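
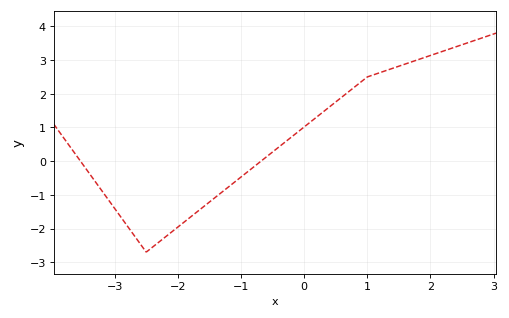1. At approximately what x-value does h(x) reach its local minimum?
-2.5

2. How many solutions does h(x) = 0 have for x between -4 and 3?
2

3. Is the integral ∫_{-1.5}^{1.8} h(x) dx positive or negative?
positive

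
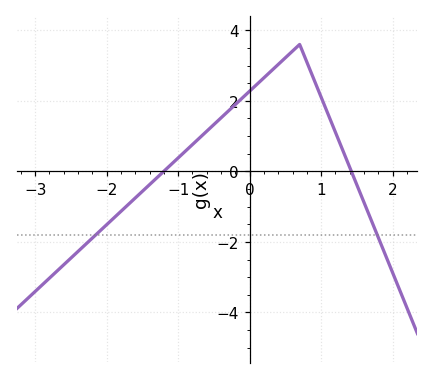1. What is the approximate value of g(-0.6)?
1.2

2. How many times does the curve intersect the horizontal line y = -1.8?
2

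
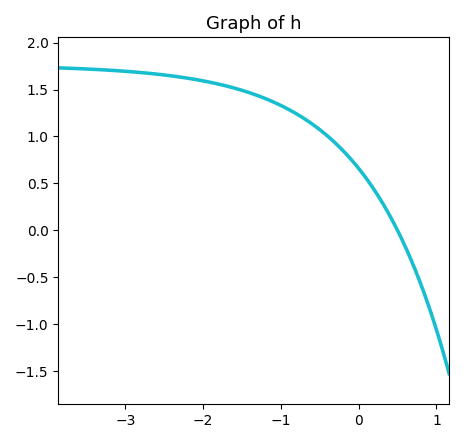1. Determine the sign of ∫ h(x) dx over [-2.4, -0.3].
positive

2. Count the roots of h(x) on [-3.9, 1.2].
1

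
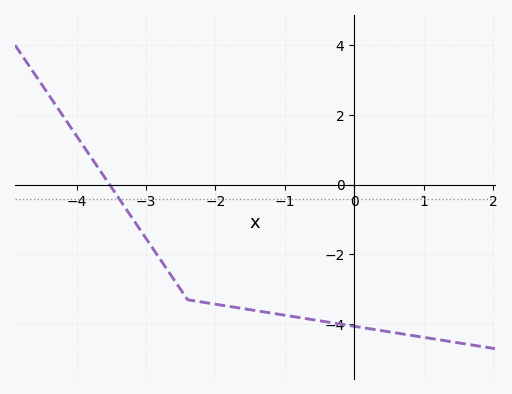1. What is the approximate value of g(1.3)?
-4.4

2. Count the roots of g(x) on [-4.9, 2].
1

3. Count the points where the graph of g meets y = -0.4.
1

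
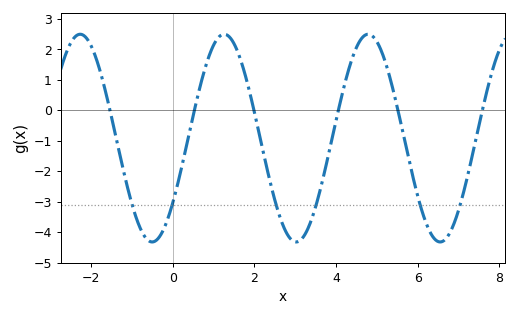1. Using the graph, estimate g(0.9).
1.8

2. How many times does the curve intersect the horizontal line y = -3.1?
6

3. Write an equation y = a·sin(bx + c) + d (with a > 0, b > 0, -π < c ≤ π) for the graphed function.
y = 3.41sin(1.8x - 0.67) - 0.91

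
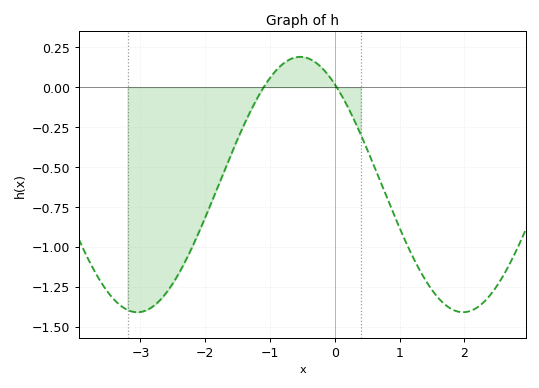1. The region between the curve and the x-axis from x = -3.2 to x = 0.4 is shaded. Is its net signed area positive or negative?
negative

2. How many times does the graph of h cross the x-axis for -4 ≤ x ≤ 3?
2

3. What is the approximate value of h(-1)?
0.06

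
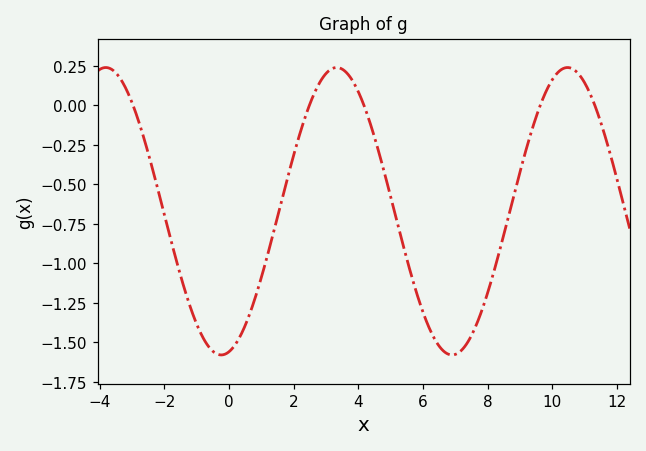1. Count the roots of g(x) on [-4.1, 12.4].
5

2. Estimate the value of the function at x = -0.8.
-1.47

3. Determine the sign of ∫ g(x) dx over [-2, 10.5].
negative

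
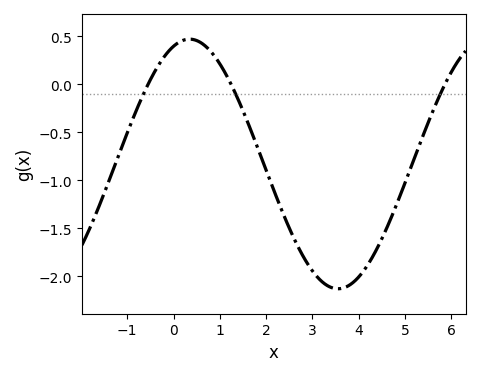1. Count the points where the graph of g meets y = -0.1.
3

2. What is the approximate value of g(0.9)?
0.283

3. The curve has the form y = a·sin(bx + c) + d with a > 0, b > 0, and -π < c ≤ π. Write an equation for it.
y = 1.3sin(0.98x + 1.23) - 0.83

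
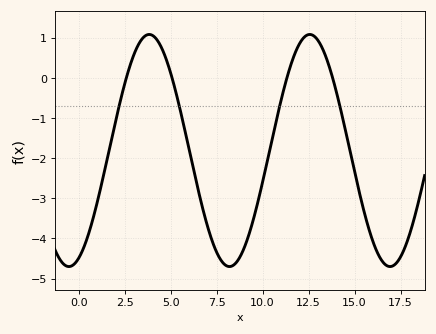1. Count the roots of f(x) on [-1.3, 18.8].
4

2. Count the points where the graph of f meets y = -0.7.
4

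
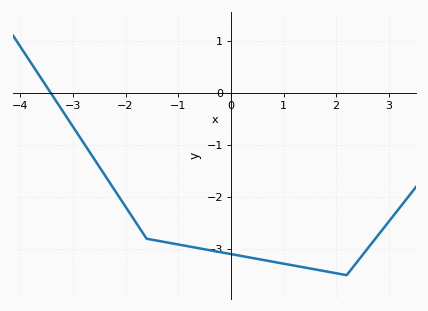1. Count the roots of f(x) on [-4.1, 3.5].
1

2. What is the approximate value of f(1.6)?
-3.39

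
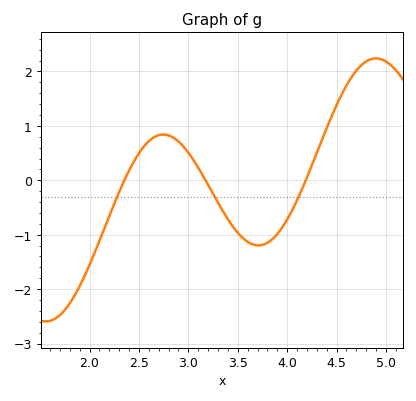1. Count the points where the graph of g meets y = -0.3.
3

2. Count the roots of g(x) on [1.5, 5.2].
3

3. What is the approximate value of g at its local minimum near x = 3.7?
-1.2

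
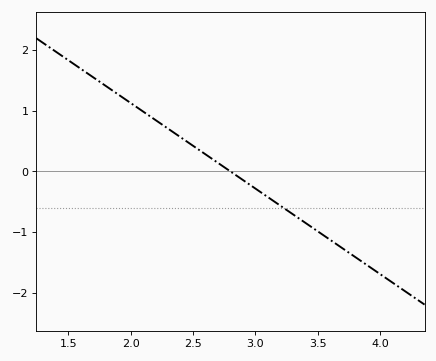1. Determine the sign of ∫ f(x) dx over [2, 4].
negative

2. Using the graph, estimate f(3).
-0.282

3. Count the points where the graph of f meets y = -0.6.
1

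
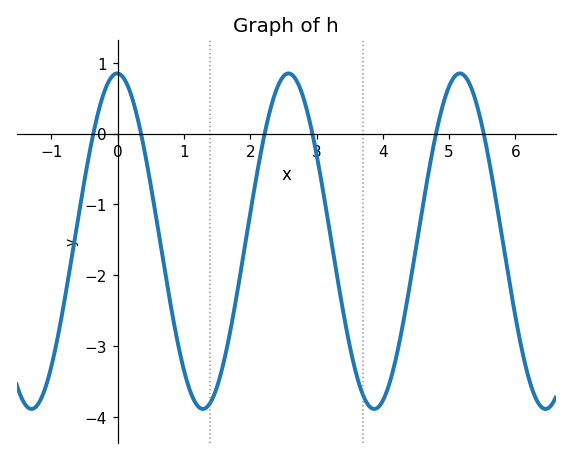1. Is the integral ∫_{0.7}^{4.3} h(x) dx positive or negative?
negative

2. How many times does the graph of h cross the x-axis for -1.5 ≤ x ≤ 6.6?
6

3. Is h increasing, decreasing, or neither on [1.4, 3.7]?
neither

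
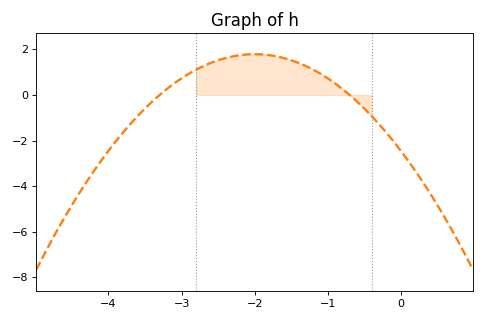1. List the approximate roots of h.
-3.3, -0.7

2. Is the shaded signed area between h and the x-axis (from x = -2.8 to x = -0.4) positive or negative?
positive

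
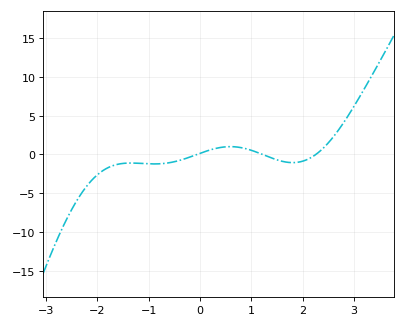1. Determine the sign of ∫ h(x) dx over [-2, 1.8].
negative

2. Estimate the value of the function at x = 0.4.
0.898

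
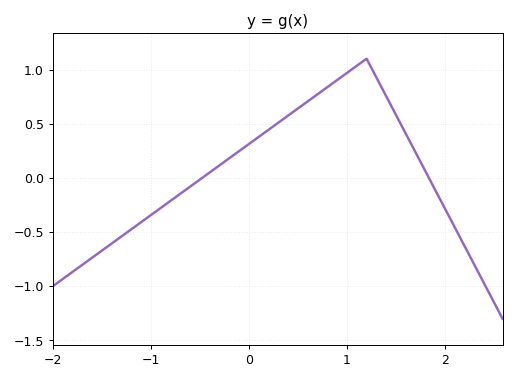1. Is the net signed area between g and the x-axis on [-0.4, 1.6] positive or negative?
positive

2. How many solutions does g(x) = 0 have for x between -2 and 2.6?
2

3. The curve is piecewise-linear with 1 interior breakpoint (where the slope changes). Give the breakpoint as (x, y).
(1.2, 1.1)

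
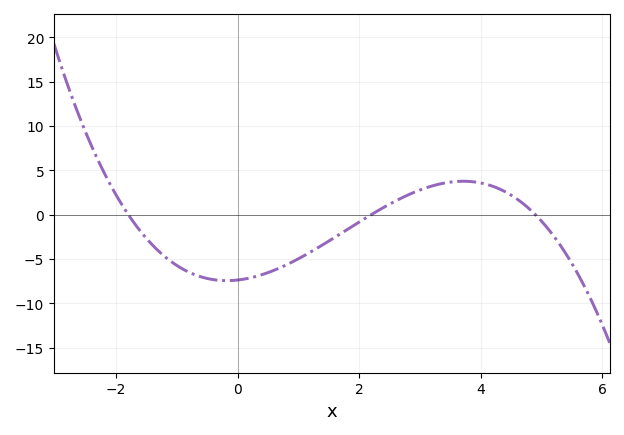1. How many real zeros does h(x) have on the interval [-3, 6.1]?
3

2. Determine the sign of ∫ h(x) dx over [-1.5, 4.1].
negative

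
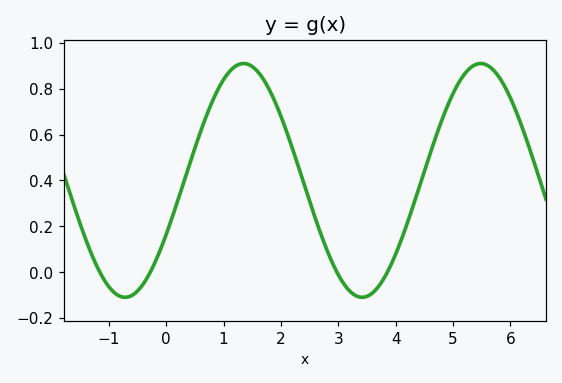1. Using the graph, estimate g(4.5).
0.44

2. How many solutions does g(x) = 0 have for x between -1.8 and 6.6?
4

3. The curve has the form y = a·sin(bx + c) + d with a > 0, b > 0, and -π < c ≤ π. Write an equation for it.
y = 0.51sin(1.5x - 0.48) + 0.4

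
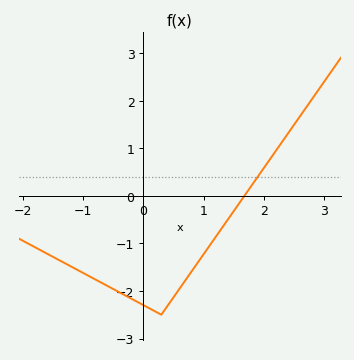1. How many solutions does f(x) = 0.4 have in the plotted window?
1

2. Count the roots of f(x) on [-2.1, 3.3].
1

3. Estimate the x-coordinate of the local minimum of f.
0.299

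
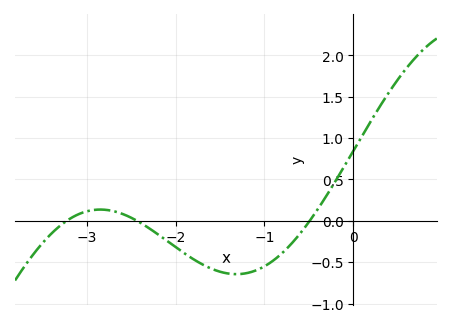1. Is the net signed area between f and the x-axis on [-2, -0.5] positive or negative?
negative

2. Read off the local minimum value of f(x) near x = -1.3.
-0.645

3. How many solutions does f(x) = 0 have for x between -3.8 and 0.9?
3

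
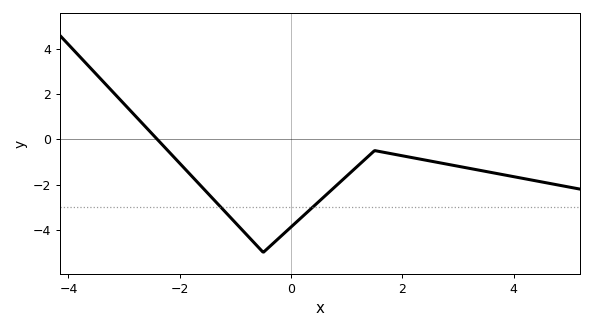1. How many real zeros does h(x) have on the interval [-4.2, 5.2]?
1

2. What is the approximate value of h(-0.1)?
-4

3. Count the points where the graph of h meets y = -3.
2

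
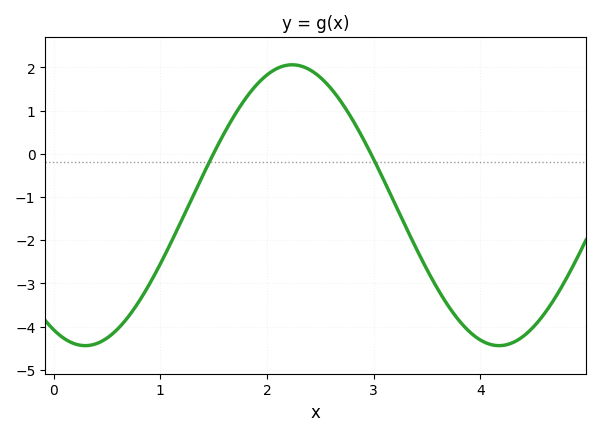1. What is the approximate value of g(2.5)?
1.8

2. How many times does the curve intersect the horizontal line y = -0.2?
2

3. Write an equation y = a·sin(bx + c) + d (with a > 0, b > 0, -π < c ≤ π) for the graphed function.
y = 3.25sin(1.6x - 2.1) - 1.19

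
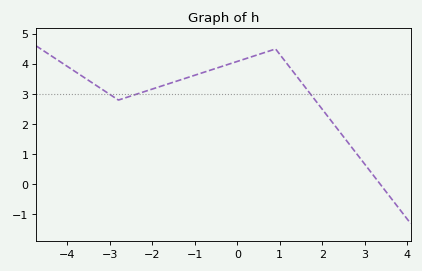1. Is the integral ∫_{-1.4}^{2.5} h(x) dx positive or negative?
positive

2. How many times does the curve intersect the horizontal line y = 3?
3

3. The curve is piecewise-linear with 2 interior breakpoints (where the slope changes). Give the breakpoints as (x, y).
(-2.8, 2.8); (0.9, 4.5)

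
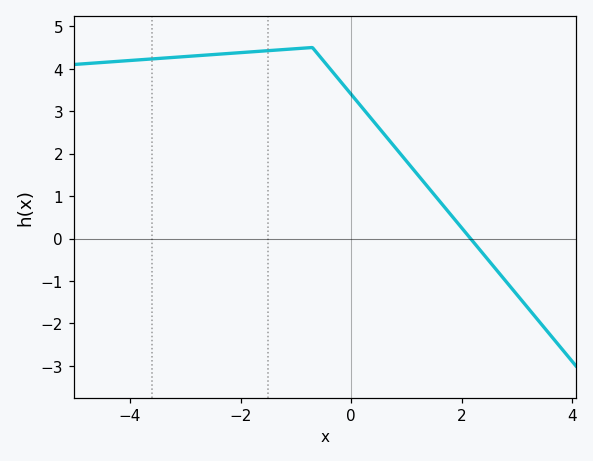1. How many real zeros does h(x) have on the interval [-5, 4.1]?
1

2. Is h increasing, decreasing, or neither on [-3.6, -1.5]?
increasing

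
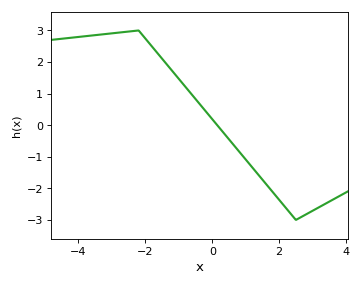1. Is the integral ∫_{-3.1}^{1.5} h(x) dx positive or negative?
positive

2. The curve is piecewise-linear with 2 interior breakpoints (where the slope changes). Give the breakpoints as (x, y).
(-2.2, 3); (2.5, -3)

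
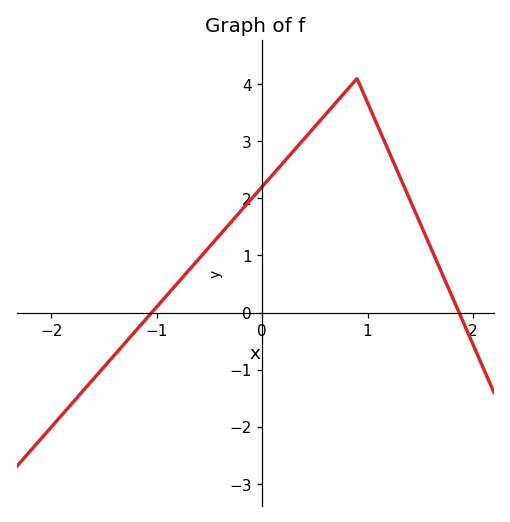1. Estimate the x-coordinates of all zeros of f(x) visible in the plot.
-1, 1.9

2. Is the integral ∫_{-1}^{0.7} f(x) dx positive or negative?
positive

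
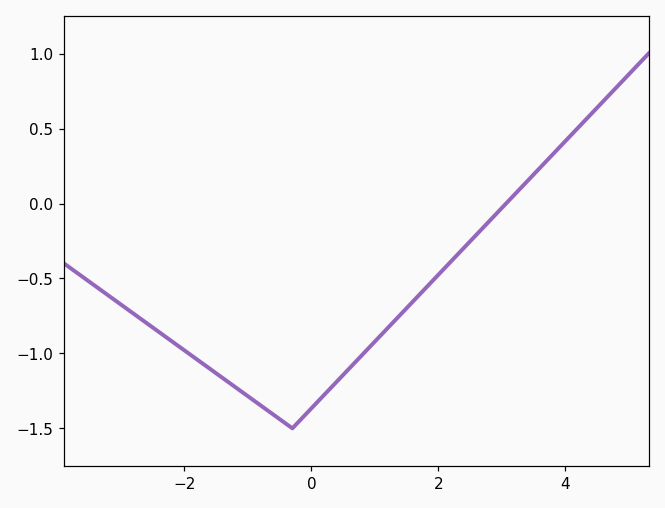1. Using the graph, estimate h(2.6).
-0.207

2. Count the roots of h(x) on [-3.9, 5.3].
1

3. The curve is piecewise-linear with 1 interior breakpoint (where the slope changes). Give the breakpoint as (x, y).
(-0.3, -1.5)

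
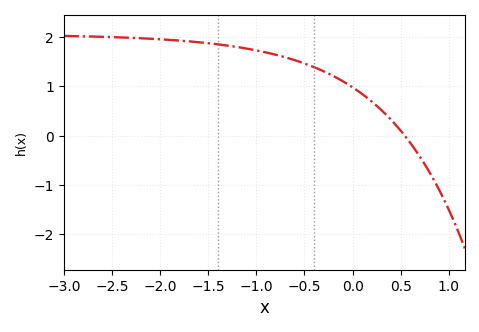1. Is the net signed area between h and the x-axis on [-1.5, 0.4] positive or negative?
positive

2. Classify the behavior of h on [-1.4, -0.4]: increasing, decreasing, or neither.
decreasing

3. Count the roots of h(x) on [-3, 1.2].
1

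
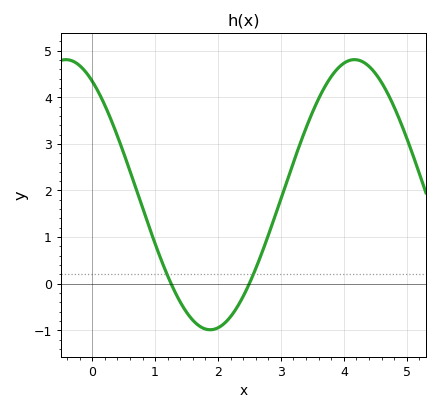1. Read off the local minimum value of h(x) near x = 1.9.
-0.99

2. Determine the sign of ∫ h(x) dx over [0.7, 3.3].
positive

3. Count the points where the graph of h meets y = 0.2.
2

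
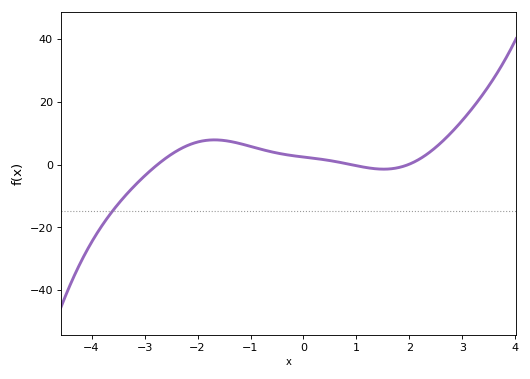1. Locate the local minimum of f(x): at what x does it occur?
1.6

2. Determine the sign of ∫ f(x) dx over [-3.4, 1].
positive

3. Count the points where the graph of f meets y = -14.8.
1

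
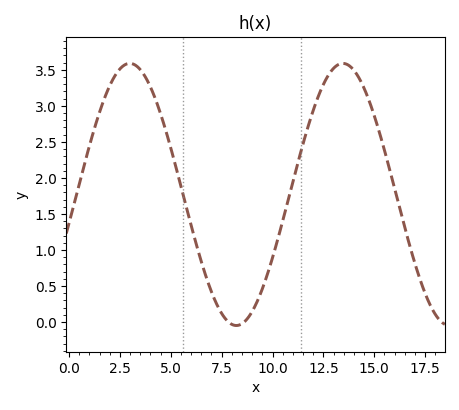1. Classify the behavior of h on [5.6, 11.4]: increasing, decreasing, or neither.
neither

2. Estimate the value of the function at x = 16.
1.85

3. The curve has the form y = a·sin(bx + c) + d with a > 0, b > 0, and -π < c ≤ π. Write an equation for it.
y = 1.82sin(0.6x - 0.22) + 1.77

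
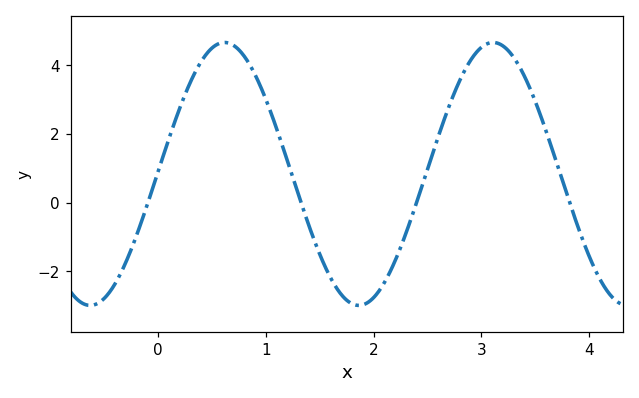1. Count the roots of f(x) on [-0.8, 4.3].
4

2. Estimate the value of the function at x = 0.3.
3.6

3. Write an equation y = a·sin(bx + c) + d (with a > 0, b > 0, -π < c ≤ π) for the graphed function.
y = 3.83sin(2.5x + 0.02) + 0.84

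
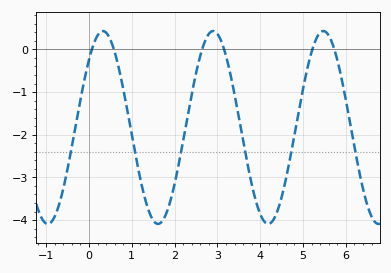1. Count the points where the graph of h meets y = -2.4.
6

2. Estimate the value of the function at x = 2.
-3.15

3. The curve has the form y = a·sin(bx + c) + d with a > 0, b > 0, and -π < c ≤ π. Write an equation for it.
y = 2.26sin(2.44x + 0.78) - 1.83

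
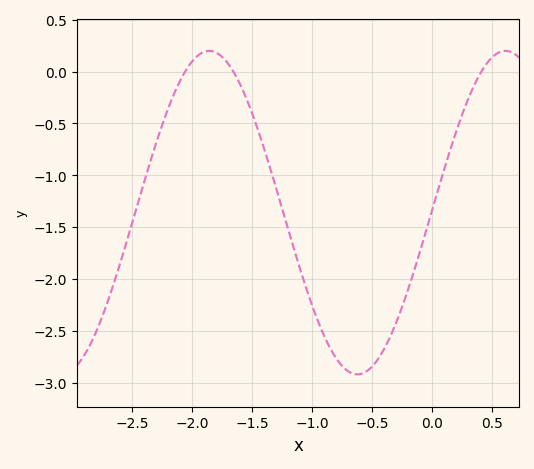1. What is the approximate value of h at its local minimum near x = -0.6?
-2.92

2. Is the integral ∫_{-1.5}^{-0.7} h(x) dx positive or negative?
negative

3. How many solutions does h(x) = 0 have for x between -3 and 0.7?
3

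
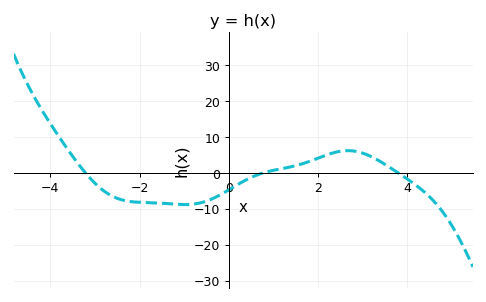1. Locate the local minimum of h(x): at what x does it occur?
-0.99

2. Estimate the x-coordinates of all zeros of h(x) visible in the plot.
-3.21, 0.766, 3.8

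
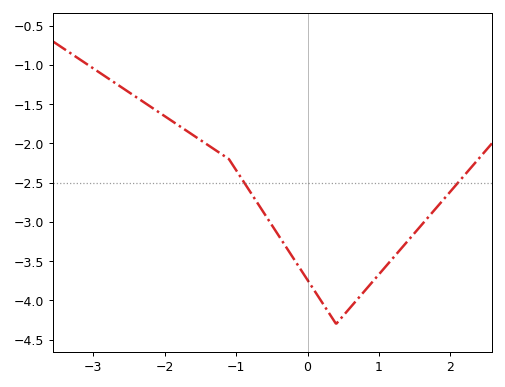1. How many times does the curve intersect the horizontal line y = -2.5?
2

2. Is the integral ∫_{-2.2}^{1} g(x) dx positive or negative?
negative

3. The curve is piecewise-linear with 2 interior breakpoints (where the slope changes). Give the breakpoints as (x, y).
(-1.1, -2.2); (0.4, -4.3)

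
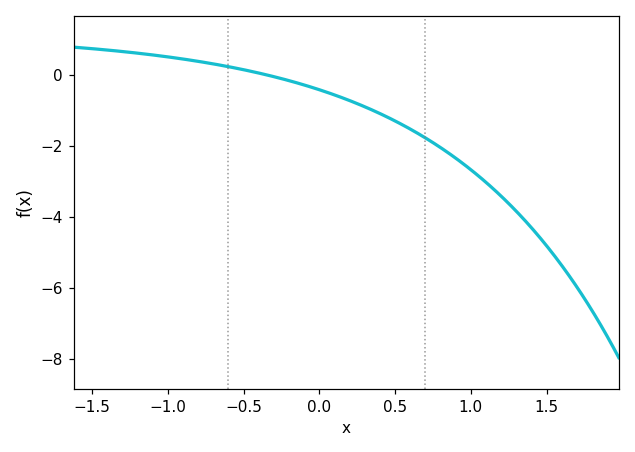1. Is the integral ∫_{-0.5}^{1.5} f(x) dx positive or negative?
negative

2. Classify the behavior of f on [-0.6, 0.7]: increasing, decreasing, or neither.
decreasing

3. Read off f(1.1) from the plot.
-3.03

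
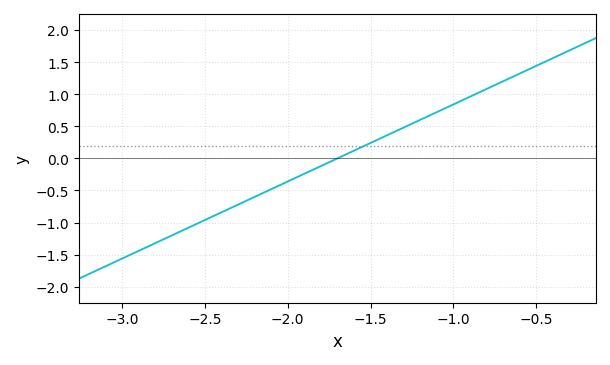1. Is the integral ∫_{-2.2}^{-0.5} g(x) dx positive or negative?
positive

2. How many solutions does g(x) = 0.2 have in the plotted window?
1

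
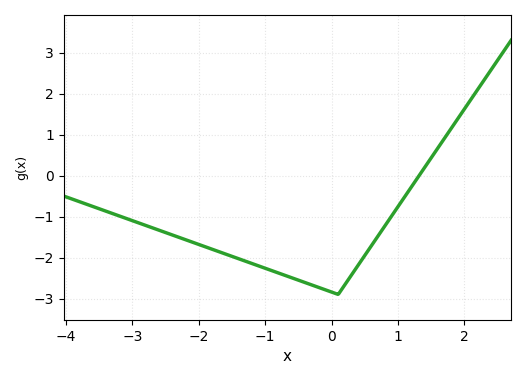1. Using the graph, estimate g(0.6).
-1.7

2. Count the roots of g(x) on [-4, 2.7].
1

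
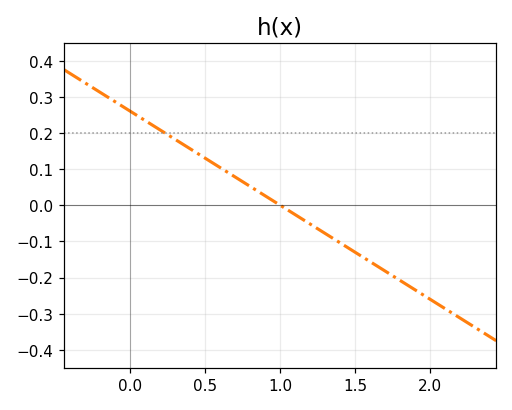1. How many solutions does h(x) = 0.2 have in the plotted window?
1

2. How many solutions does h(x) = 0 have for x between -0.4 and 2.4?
1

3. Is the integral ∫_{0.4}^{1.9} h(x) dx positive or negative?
negative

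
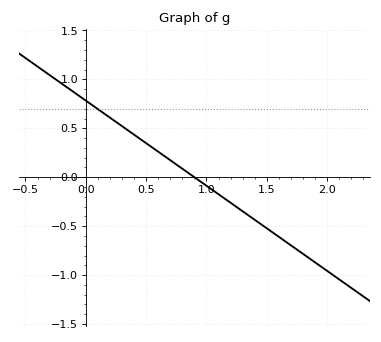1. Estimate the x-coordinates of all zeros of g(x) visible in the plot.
0.9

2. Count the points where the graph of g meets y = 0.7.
1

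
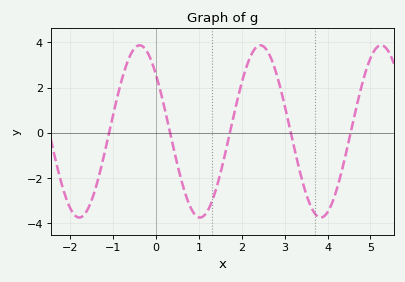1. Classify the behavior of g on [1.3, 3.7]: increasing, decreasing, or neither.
neither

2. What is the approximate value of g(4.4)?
-1.15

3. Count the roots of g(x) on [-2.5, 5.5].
5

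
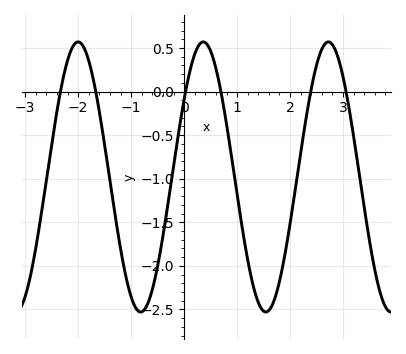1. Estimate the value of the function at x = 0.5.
0.45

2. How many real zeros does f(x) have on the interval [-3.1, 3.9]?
6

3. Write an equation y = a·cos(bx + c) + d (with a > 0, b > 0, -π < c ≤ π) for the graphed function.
y = 1.55cos(2.7x - 0.96) - 0.98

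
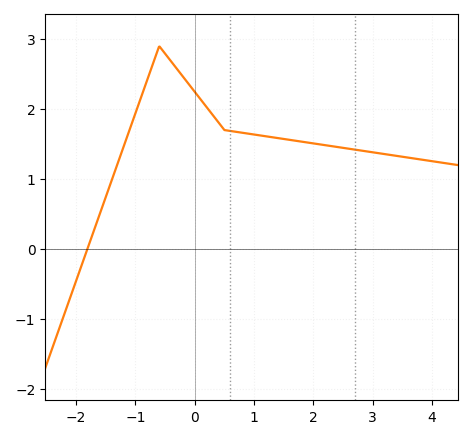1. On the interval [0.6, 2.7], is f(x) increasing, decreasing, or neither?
decreasing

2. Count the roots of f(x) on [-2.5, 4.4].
1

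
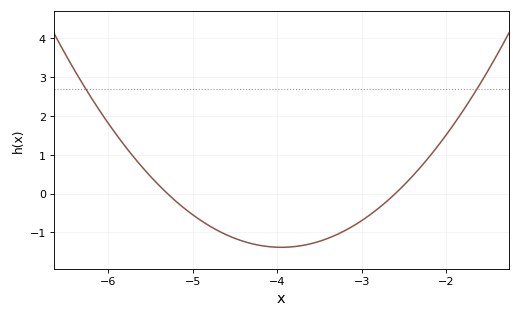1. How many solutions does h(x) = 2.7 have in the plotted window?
2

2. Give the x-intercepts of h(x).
-5.3, -2.6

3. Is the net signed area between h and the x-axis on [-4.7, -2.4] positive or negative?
negative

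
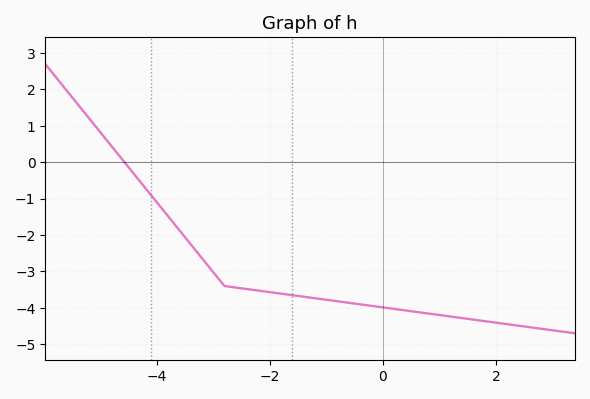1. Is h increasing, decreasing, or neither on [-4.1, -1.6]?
decreasing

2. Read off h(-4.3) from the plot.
-0.5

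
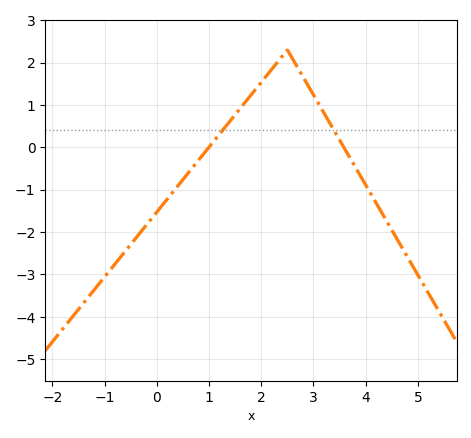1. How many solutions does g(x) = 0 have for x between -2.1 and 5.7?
2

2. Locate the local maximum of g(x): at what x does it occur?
2.5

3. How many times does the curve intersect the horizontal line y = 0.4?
2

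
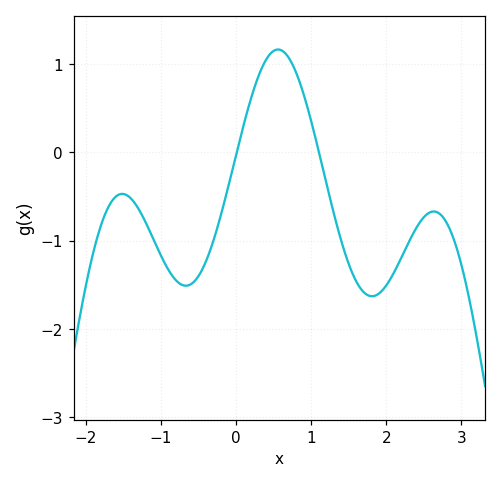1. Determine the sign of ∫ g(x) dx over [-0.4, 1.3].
positive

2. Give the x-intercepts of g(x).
0.01, 1.11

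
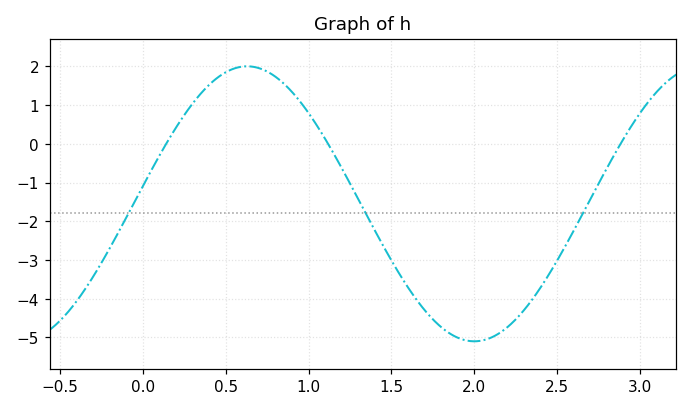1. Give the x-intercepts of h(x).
0.1, 1.1, 2.9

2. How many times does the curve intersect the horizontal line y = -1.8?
3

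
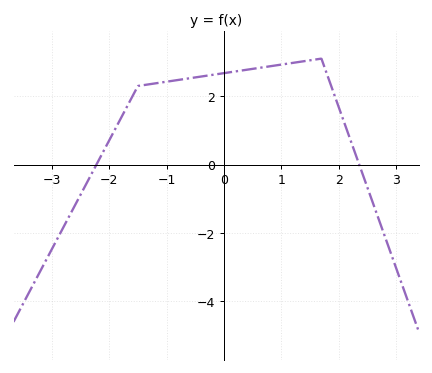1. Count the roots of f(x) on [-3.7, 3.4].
2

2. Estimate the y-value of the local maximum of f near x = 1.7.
3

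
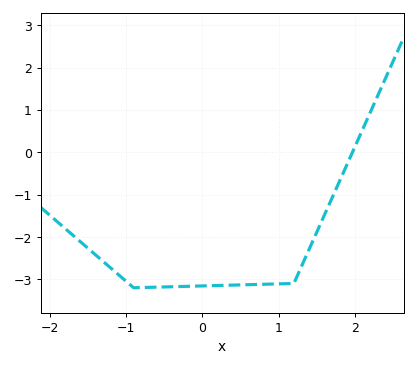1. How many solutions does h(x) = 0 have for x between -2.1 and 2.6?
1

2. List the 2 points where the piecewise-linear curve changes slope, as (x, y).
(-0.9, -3.2); (1.2, -3.1)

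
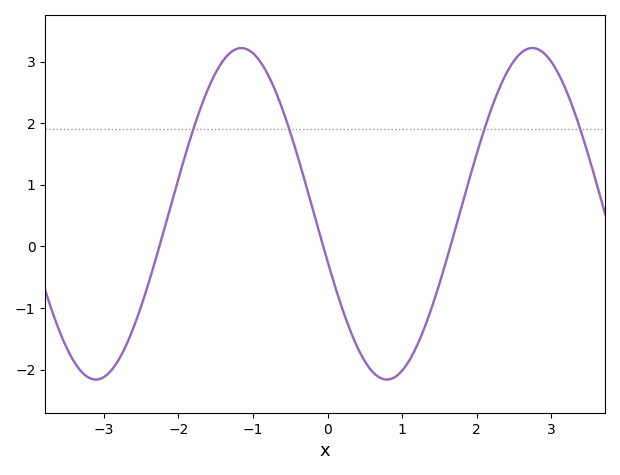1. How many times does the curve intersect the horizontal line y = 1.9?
4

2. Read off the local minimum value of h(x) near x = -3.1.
-2.2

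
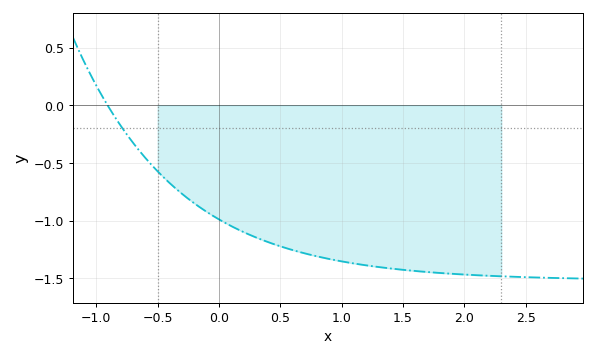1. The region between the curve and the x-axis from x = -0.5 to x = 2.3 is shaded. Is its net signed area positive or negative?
negative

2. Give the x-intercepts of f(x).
-0.9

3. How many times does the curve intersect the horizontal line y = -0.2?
1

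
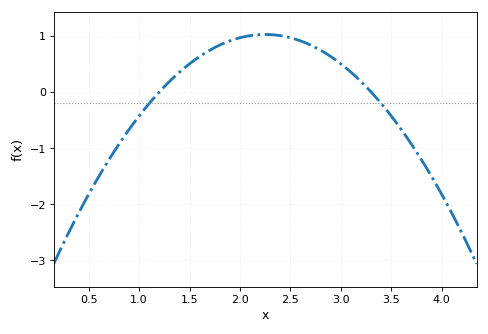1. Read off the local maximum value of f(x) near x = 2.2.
1.03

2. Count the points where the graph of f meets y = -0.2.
2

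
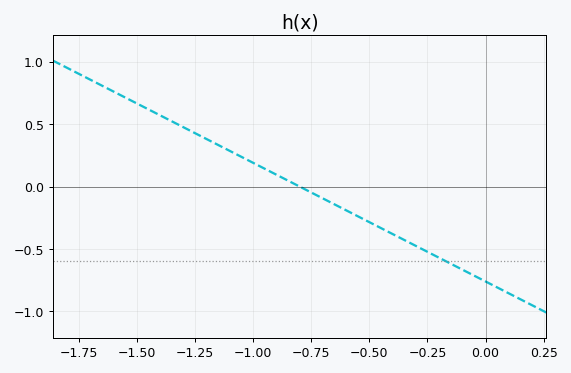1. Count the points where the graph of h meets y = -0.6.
1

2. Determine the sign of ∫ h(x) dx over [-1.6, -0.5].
positive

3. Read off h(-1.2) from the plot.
0.38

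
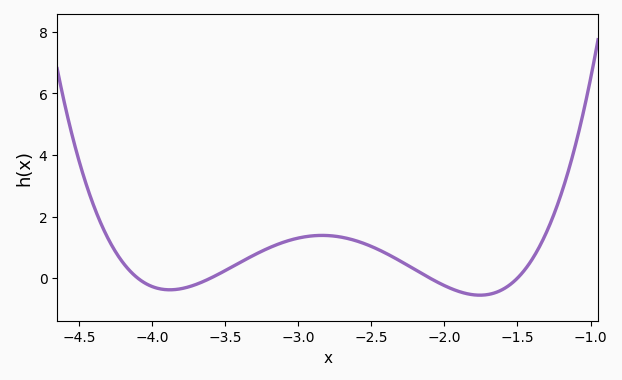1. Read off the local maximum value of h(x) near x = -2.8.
1.4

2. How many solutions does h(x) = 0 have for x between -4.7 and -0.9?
4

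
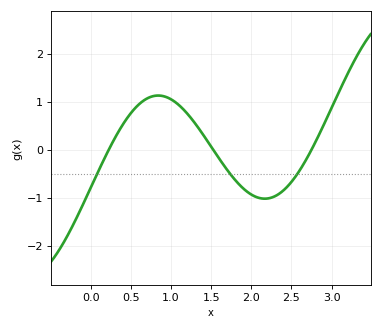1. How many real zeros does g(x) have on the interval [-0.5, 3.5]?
3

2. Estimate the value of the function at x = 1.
1.05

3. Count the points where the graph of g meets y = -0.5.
3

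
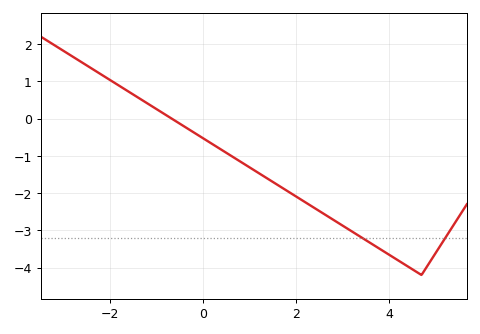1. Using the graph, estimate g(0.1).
-0.606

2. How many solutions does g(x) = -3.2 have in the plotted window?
2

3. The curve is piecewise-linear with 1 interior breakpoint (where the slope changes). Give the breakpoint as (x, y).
(4.7, -4.2)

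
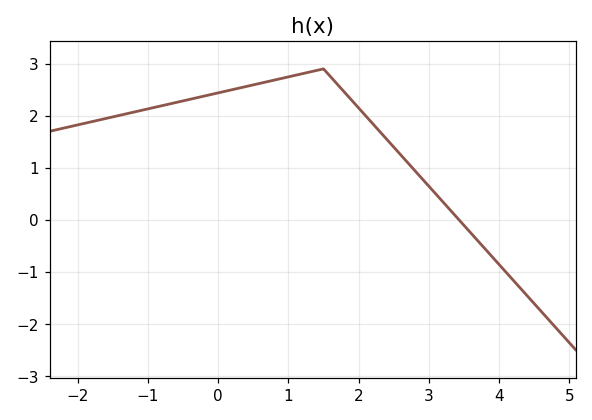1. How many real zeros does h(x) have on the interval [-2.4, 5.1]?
1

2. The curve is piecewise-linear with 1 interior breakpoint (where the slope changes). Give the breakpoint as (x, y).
(1.5, 2.9)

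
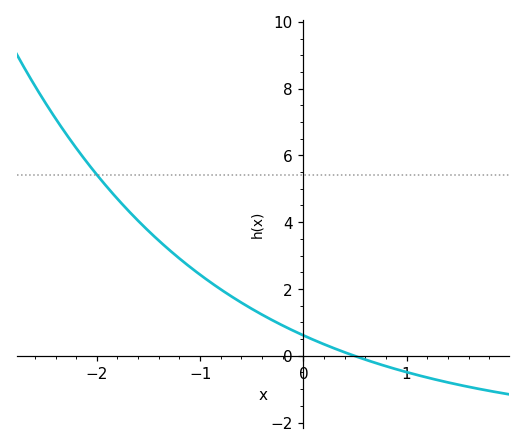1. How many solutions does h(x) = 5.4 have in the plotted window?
1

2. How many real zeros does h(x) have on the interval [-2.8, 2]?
1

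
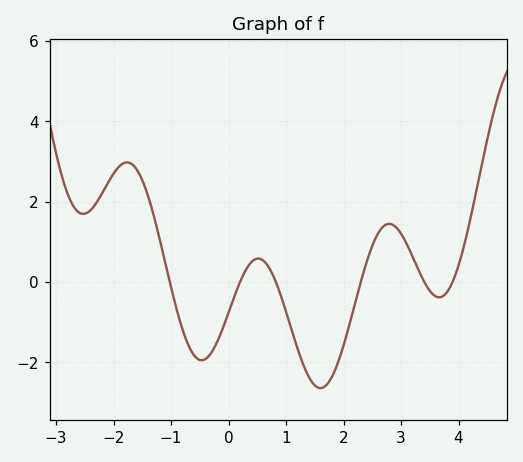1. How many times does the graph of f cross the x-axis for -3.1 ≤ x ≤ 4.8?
6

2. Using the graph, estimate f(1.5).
-2.6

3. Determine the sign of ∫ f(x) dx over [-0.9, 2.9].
negative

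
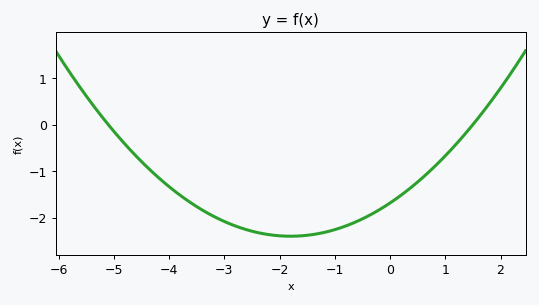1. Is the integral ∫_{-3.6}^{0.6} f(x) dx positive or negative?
negative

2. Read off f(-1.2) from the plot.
-2.32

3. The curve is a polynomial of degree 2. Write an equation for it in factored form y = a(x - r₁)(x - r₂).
y = 0.22(x + 5.1)(x - 1.5)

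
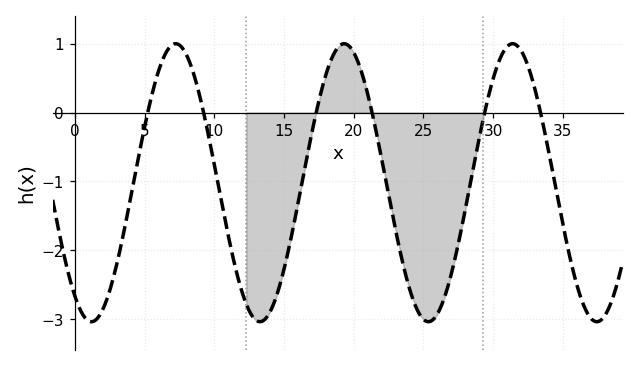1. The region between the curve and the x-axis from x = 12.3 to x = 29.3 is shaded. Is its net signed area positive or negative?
negative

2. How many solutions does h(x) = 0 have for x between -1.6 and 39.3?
6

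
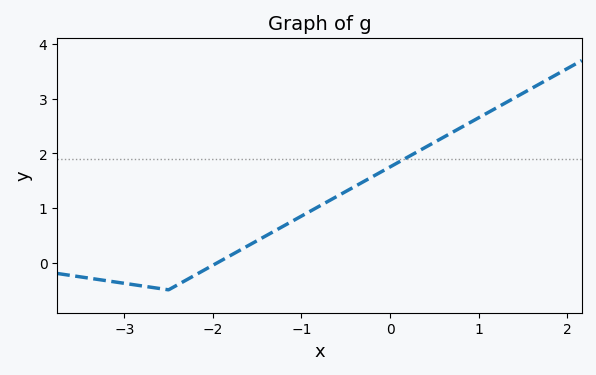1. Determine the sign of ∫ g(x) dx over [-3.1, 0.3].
positive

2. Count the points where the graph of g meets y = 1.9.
1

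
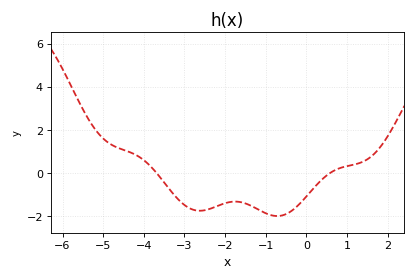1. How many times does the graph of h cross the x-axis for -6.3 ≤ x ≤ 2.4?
2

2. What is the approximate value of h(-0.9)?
-1.94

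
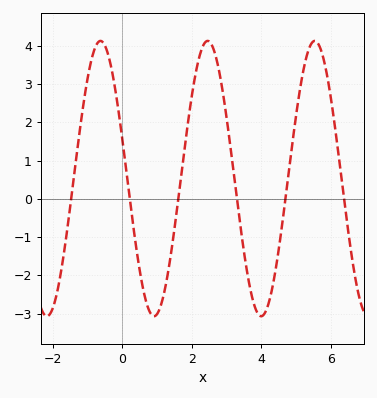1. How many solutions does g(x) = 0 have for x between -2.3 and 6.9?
6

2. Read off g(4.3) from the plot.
-2.4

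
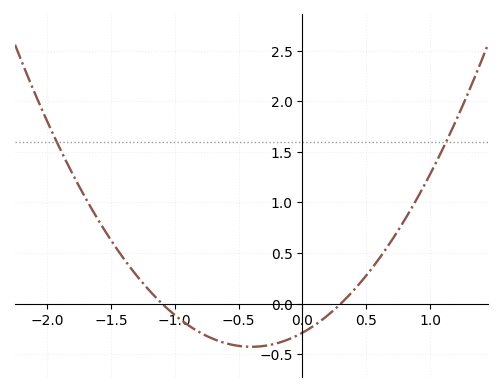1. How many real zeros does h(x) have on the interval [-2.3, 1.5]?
2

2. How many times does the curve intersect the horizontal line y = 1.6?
2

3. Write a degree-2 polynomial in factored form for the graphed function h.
y = 0.87(x + 1.1)(x - 0.3)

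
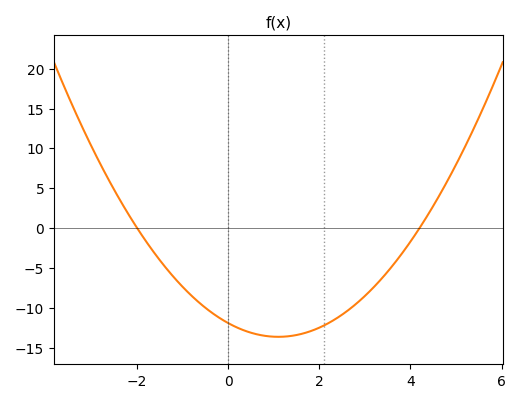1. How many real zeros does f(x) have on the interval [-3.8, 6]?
2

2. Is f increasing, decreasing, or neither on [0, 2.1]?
neither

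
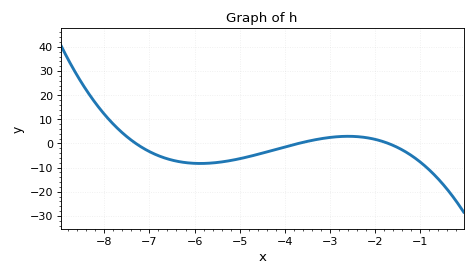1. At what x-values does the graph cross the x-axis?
-7.2, -3.8, -1.8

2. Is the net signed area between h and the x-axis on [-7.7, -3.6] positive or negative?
negative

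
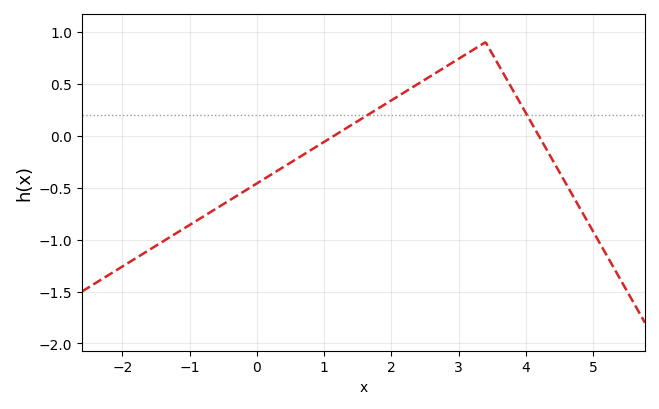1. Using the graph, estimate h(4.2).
-0.012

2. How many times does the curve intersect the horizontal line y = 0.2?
2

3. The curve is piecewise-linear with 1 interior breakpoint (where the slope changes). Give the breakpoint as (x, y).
(3.4, 0.9)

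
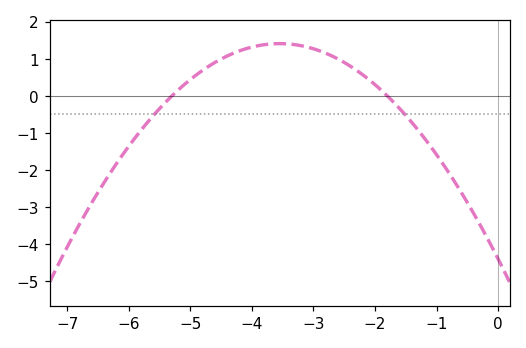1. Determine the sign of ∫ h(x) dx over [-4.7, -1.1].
positive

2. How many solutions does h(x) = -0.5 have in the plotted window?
2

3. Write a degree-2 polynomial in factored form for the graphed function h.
y = -0.46(x + 5.3)(x + 1.8)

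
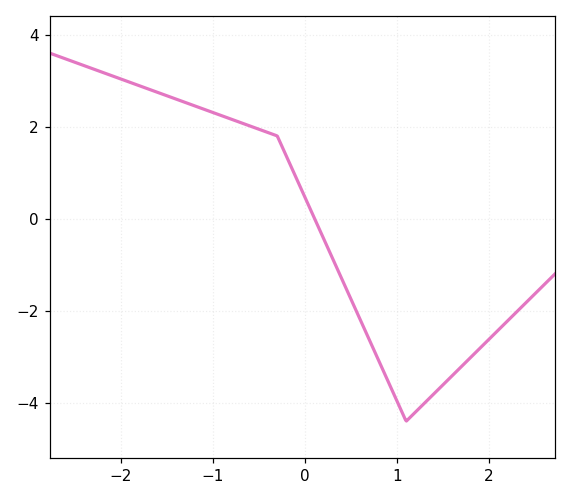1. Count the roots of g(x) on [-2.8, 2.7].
1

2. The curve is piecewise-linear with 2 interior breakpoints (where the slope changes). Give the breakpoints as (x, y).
(-0.3, 1.8); (1.1, -4.4)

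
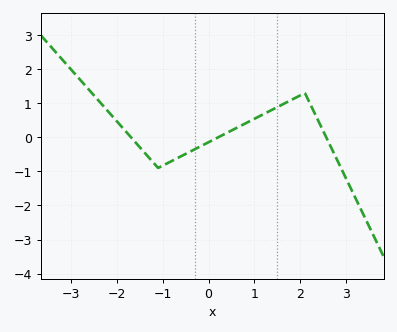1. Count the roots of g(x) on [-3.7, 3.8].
3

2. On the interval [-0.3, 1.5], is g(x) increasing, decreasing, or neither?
increasing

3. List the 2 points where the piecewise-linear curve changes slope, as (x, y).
(-1.1, -0.9); (2.1, 1.3)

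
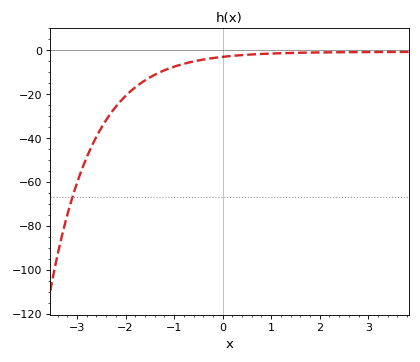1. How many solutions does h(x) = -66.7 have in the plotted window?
1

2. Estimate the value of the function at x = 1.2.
-1.41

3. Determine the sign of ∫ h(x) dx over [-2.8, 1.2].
negative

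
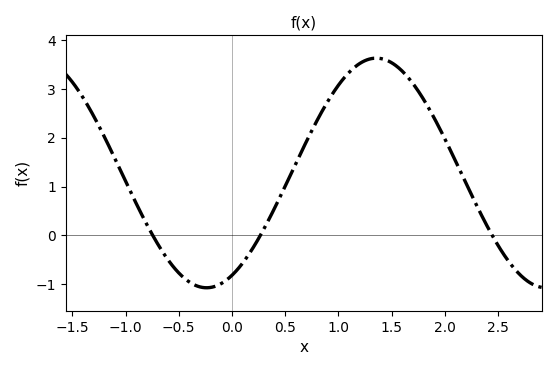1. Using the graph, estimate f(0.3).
0.133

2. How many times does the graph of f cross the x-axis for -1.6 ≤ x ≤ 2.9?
3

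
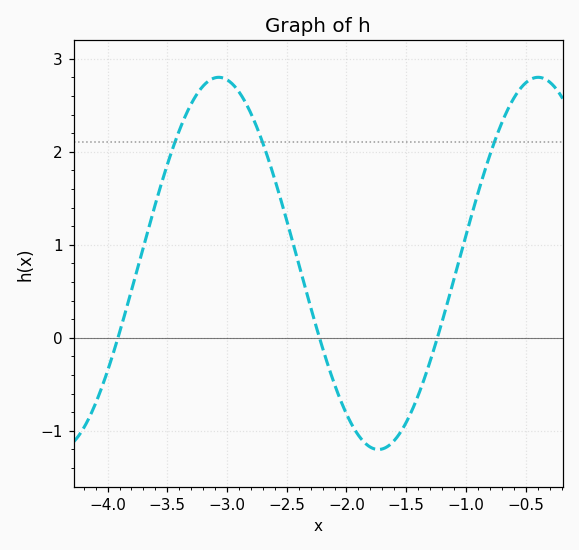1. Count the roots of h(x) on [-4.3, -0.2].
3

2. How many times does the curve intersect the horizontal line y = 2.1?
3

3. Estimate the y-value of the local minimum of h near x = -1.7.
-1.2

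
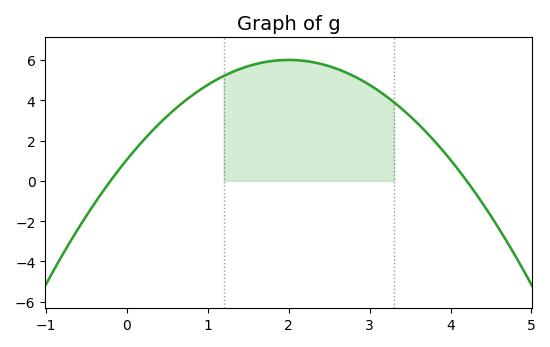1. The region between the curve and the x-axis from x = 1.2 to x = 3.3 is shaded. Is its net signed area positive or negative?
positive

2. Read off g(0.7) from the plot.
4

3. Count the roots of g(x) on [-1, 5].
2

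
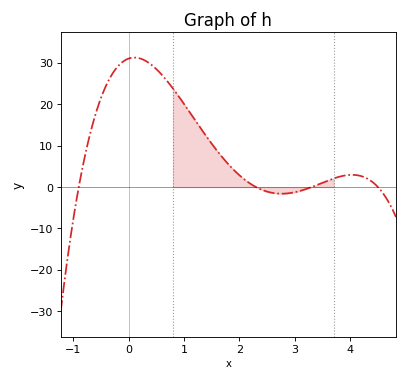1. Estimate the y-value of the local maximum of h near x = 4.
3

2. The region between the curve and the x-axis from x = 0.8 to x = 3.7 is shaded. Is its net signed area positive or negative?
positive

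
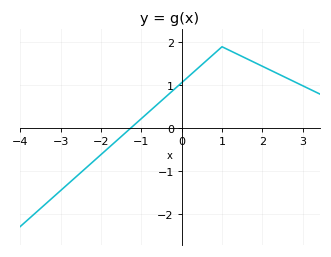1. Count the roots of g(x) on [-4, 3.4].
1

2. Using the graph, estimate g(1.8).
1.5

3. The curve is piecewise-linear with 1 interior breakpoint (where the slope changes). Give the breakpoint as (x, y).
(1, 1.9)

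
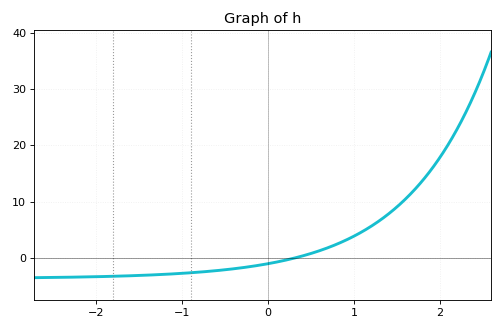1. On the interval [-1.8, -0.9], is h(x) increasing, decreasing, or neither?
increasing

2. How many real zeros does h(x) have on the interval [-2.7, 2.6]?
1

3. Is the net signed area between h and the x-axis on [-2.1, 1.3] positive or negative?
negative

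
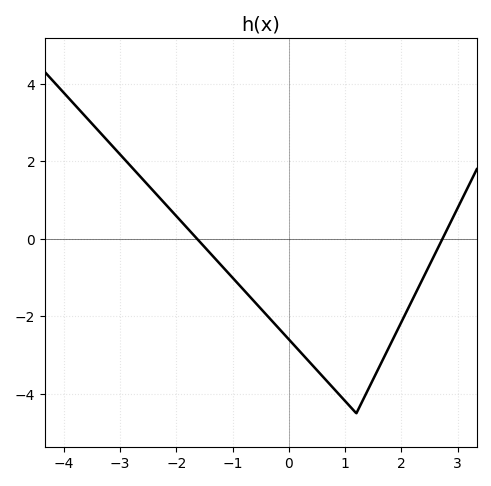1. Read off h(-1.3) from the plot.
-0.6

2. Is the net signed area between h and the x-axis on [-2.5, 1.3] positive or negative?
negative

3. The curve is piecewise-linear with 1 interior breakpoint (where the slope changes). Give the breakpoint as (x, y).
(1.2, -4.5)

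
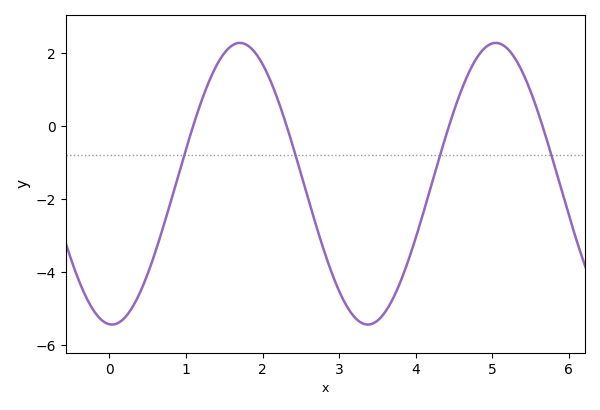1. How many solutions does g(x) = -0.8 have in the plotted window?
4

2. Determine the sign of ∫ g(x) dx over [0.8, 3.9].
negative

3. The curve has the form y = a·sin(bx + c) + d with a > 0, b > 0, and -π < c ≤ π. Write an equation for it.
y = 3.86sin(1.9x - 1.6) - 1.58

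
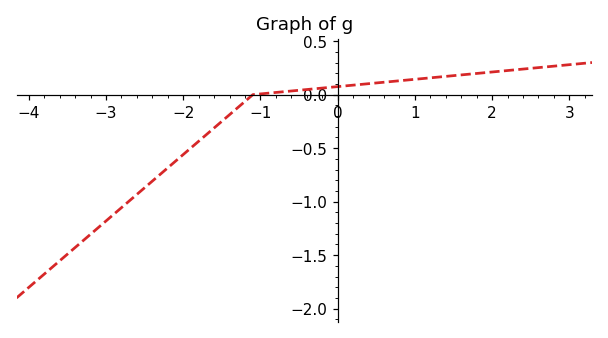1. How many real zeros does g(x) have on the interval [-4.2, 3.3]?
1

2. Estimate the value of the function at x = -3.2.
-1.3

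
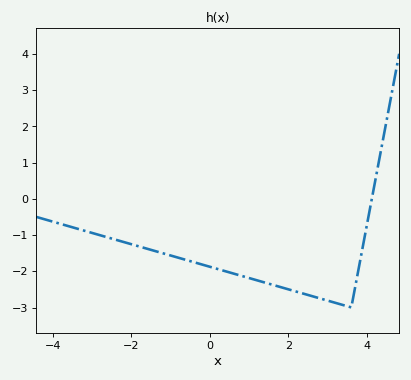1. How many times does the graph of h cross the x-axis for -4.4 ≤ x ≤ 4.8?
1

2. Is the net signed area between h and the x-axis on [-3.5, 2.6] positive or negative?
negative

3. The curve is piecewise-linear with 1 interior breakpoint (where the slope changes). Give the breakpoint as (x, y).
(3.6, -3)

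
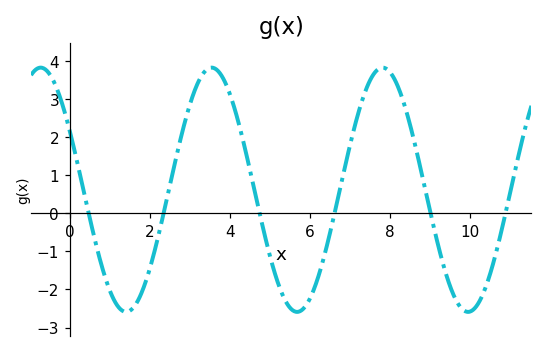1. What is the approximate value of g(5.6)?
-2.6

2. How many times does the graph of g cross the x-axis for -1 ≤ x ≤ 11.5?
6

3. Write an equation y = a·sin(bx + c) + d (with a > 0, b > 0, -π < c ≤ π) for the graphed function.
y = 3.21sin(1.5x + 2.6) + 0.62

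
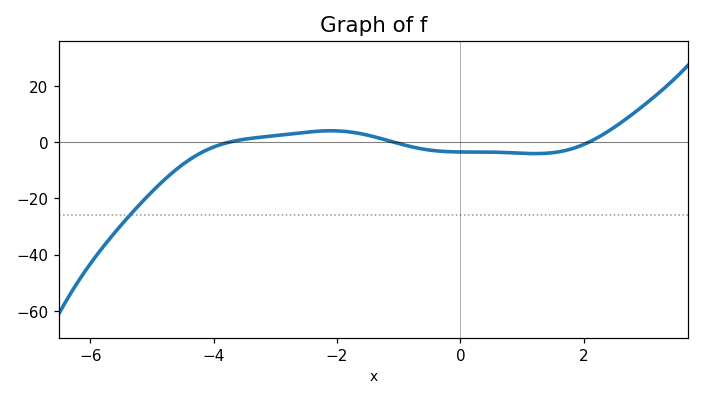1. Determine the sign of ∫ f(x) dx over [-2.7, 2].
negative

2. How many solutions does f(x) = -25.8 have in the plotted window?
1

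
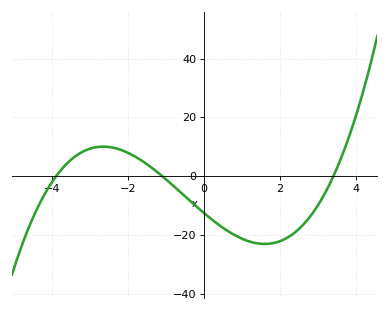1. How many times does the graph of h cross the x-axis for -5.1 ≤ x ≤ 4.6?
3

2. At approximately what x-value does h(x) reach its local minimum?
1.59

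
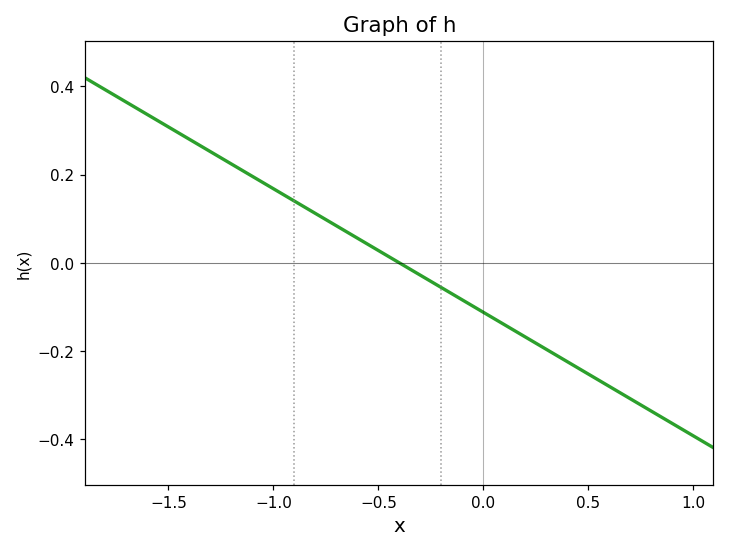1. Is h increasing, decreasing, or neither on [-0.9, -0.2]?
decreasing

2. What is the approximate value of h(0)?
-0.112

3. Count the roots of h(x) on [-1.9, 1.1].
1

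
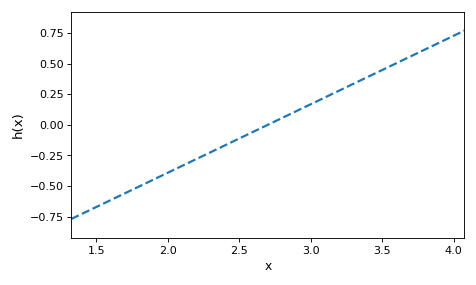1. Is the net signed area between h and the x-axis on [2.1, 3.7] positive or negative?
positive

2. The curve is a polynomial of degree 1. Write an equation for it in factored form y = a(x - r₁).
y = 0.56(x - 2.7)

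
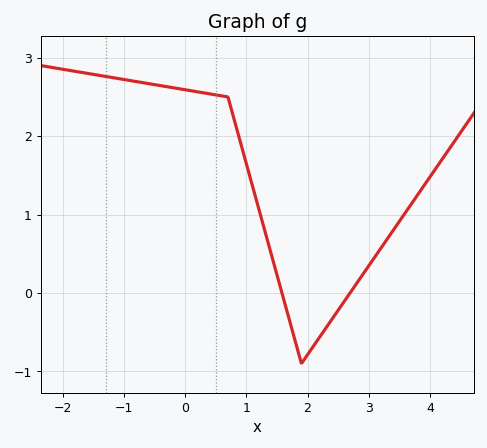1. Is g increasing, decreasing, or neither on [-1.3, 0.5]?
decreasing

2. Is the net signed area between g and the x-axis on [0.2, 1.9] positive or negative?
positive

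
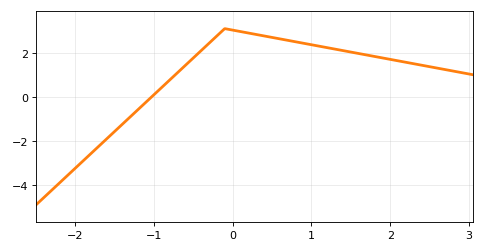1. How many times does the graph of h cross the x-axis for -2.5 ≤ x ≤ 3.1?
1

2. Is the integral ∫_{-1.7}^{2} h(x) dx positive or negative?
positive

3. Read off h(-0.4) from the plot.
2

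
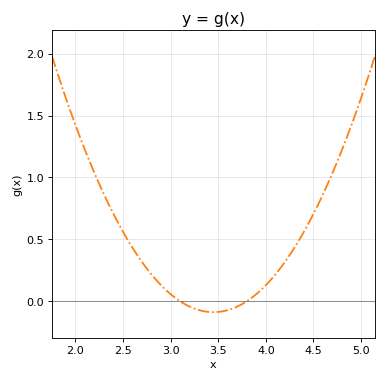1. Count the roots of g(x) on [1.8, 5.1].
2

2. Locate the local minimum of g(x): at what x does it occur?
3.45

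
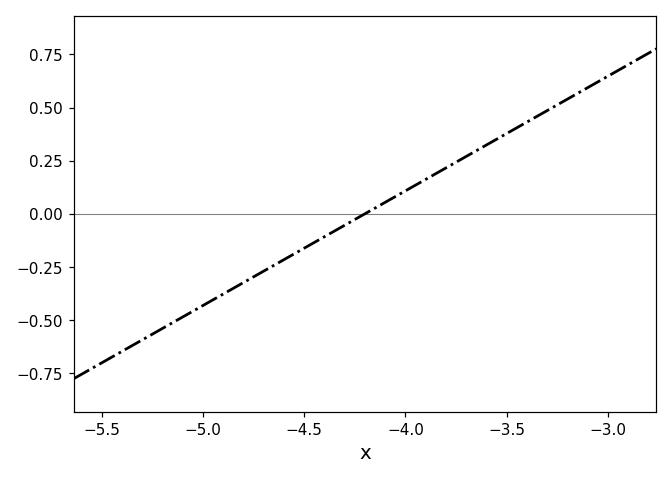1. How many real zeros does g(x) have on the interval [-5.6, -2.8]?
1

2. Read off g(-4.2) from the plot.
0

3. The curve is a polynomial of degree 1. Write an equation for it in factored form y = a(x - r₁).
y = 0.54(x + 4.2)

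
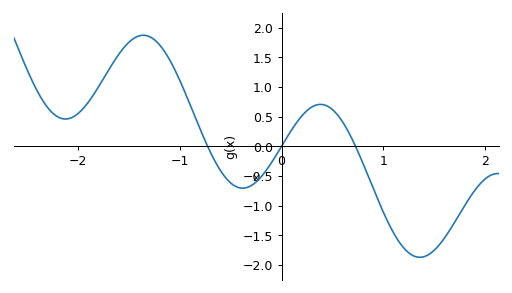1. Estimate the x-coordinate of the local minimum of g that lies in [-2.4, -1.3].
-2.1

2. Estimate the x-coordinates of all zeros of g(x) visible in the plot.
-0.7, 0, 0.7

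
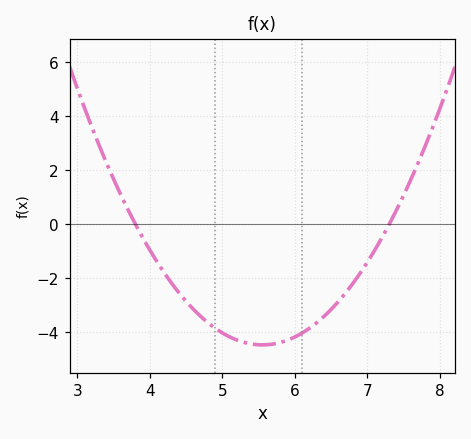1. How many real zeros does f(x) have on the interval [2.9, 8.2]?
2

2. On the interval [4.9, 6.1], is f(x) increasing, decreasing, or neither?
neither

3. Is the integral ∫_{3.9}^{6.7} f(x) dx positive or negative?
negative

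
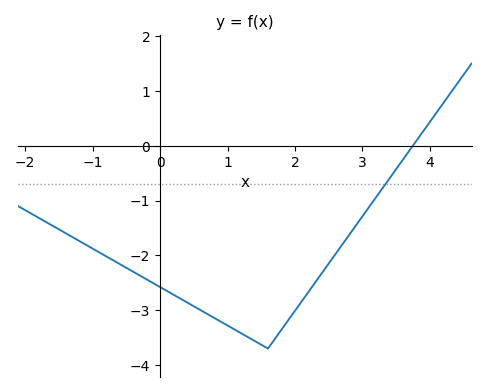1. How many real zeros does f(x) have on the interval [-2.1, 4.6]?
1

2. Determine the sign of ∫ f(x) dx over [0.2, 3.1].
negative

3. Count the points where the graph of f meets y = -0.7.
1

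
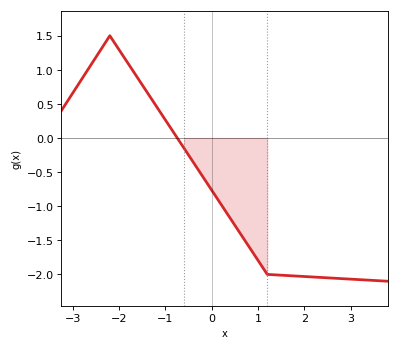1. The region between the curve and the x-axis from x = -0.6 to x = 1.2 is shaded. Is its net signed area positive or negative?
negative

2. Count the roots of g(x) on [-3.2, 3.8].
1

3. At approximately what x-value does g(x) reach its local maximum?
-2.2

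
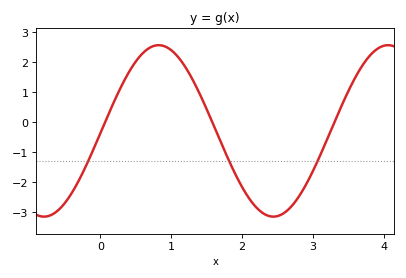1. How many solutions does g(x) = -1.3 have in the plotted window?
3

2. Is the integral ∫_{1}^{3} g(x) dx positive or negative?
negative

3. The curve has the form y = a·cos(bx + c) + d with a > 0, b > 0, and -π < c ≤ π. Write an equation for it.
y = 2.86cos(1.94x - 1.6) - 0.29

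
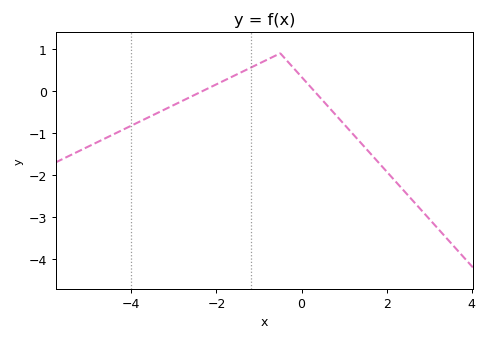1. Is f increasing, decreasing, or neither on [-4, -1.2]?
increasing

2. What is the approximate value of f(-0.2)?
0.562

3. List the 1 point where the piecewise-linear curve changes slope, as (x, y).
(-0.5, 0.9)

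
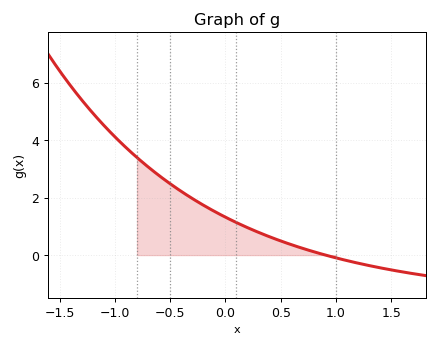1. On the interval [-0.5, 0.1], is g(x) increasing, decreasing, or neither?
decreasing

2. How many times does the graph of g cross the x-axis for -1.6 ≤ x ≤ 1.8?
1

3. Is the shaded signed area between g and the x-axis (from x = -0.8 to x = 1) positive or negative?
positive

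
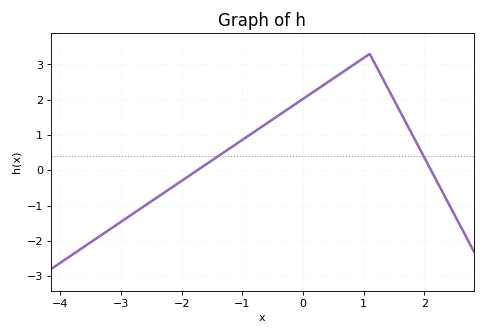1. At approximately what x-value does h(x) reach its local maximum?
1.1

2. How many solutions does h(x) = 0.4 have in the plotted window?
2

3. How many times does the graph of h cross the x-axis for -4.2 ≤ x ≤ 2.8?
2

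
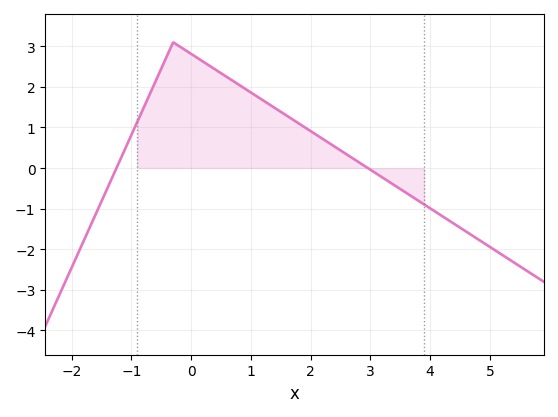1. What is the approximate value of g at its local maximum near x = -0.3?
3.1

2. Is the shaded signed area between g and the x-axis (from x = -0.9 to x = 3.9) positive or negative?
positive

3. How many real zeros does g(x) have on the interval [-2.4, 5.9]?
2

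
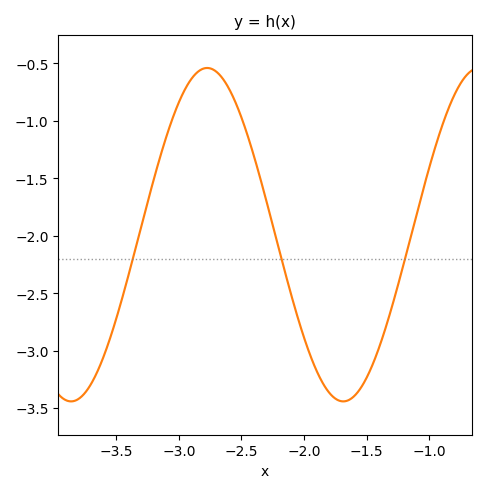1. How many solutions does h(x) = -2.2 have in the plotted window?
3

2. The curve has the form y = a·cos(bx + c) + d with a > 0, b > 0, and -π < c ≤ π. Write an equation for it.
y = 1.45cos(2.9x + 1.7) - 1.99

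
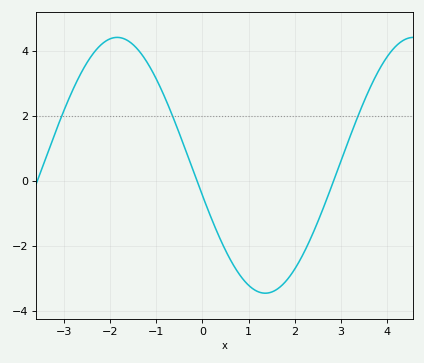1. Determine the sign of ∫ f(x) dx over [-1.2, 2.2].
negative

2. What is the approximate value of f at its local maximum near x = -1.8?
4.41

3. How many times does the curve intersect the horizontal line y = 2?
3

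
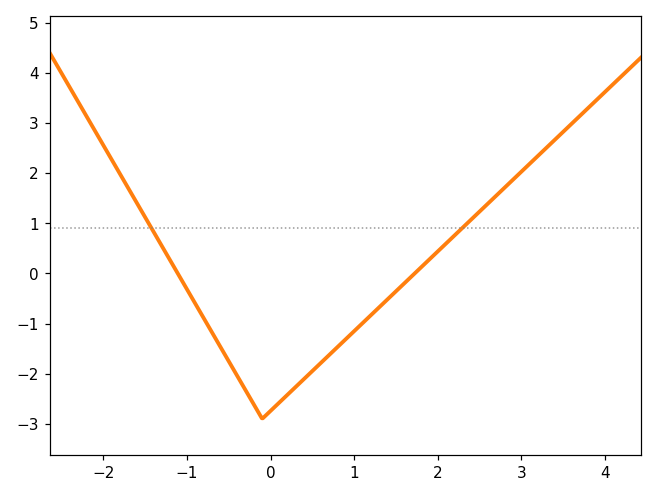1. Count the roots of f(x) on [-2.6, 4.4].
2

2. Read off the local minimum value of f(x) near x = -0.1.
-2.9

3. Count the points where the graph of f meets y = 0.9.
2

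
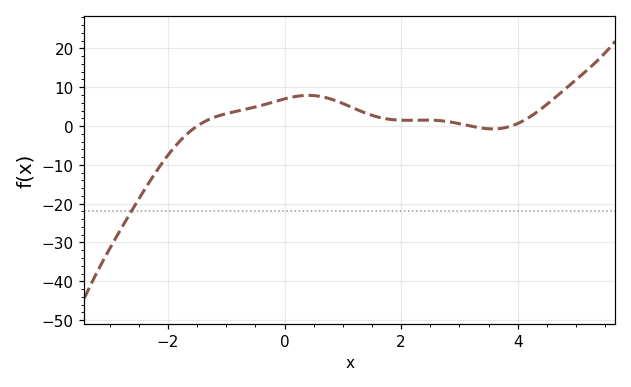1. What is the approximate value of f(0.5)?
7.85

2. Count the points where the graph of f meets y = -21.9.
1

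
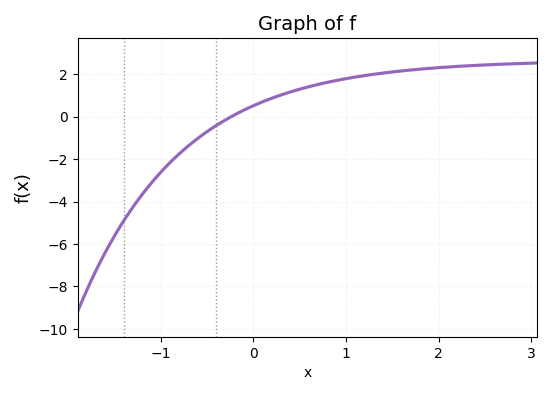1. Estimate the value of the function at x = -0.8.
-1.8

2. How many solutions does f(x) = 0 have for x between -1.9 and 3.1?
1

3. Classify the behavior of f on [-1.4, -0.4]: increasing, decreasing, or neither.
increasing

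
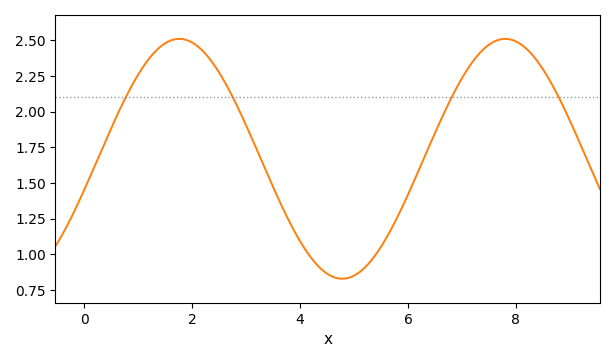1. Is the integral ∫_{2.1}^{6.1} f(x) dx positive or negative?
positive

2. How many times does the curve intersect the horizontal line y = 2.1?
4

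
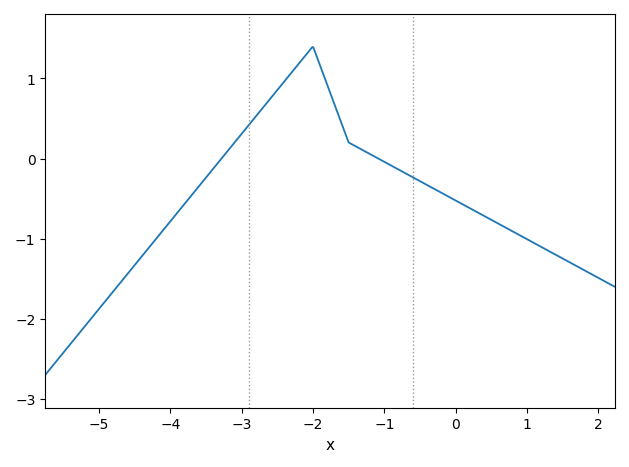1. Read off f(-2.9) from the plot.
0.416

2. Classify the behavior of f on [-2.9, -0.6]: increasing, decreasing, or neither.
neither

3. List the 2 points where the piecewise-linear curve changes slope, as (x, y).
(-2, 1.4); (-1.5, 0.2)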